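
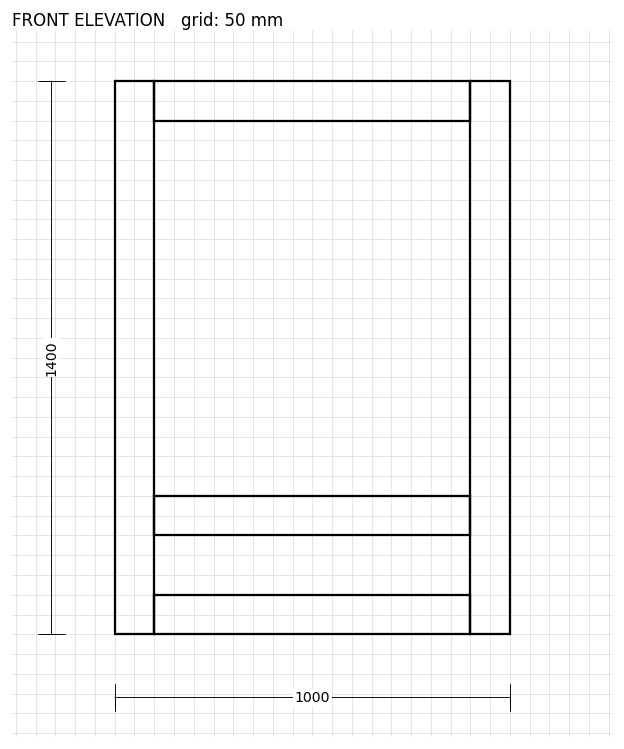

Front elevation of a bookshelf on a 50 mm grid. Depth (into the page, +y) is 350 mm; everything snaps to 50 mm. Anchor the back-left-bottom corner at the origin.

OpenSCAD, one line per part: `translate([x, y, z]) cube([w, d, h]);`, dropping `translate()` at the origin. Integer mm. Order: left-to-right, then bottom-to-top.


cube([100, 350, 1400]);
translate([100, 0, 0]) cube([800, 350, 100]);
translate([100, 0, 250]) cube([800, 350, 100]);
translate([100, 0, 1300]) cube([800, 350, 100]);
translate([900, 0, 0]) cube([100, 350, 1400]);


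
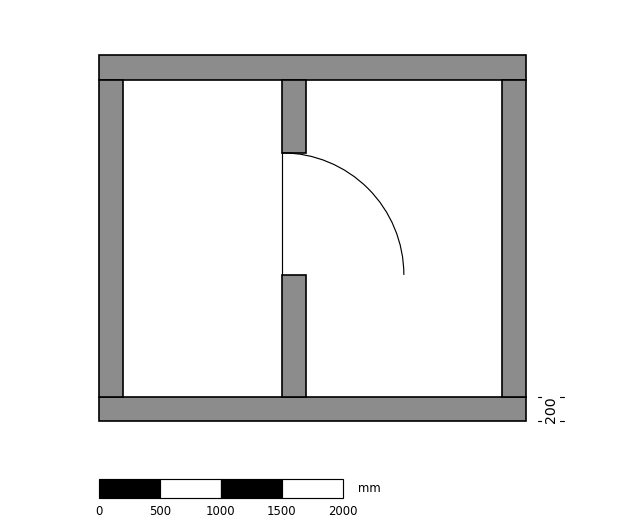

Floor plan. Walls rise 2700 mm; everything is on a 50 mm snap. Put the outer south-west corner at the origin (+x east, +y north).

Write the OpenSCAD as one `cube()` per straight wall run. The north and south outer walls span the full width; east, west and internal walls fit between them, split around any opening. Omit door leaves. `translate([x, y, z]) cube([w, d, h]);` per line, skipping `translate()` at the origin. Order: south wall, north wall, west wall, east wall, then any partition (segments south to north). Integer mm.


cube([3500, 200, 2700]);
translate([0, 2800, 0]) cube([3500, 200, 2700]);
translate([0, 200, 0]) cube([200, 2600, 2700]);
translate([3300, 200, 0]) cube([200, 2600, 2700]);
translate([1500, 200, 0]) cube([200, 1000, 2700]);
translate([1500, 2200, 0]) cube([200, 600, 2700]);


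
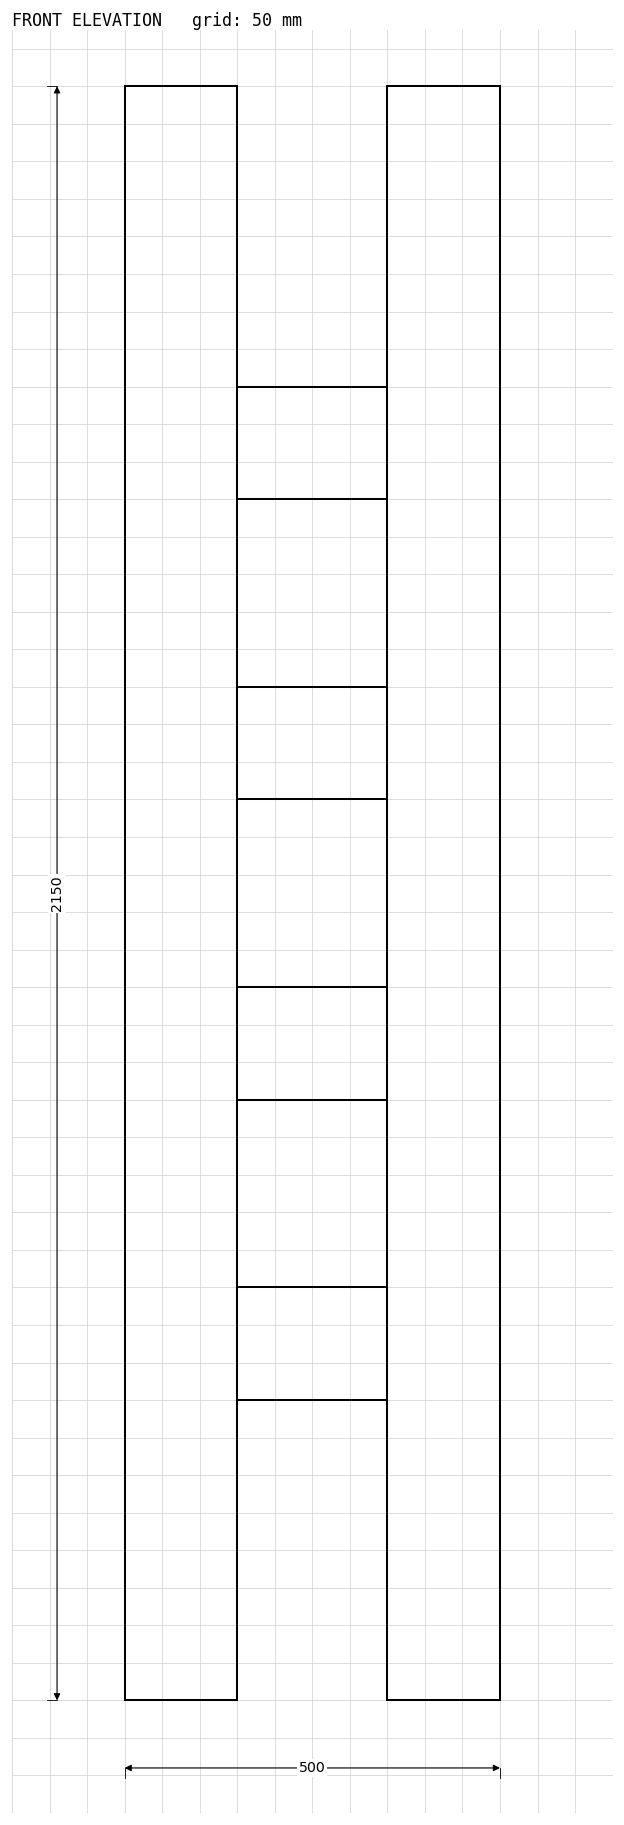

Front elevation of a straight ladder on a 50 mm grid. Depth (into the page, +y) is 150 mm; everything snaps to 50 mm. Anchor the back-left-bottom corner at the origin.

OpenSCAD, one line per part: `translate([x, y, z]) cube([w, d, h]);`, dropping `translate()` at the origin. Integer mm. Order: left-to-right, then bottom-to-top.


cube([150, 150, 2150]);
translate([150, 0, 400]) cube([200, 150, 150]);
translate([150, 0, 800]) cube([200, 150, 150]);
translate([150, 0, 1200]) cube([200, 150, 150]);
translate([150, 0, 1600]) cube([200, 150, 150]);
translate([350, 0, 0]) cube([150, 150, 2150]);


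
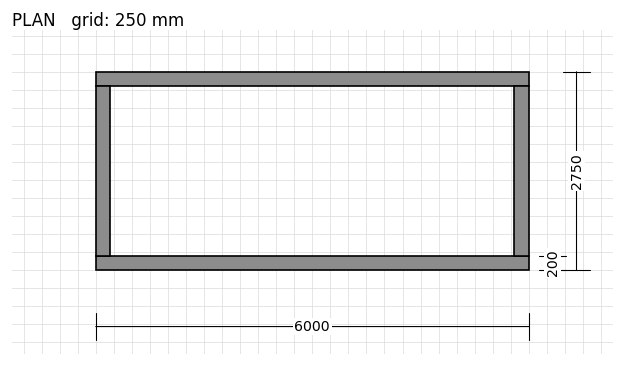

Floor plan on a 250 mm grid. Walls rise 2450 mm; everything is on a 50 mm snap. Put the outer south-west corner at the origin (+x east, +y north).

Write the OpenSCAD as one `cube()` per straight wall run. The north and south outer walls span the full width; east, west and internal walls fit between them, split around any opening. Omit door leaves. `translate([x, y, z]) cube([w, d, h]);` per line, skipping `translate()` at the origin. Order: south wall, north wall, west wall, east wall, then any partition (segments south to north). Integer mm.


cube([6000, 200, 2450]);
translate([0, 2550, 0]) cube([6000, 200, 2450]);
translate([0, 200, 0]) cube([200, 2350, 2450]);
translate([5800, 200, 0]) cube([200, 2350, 2450]);


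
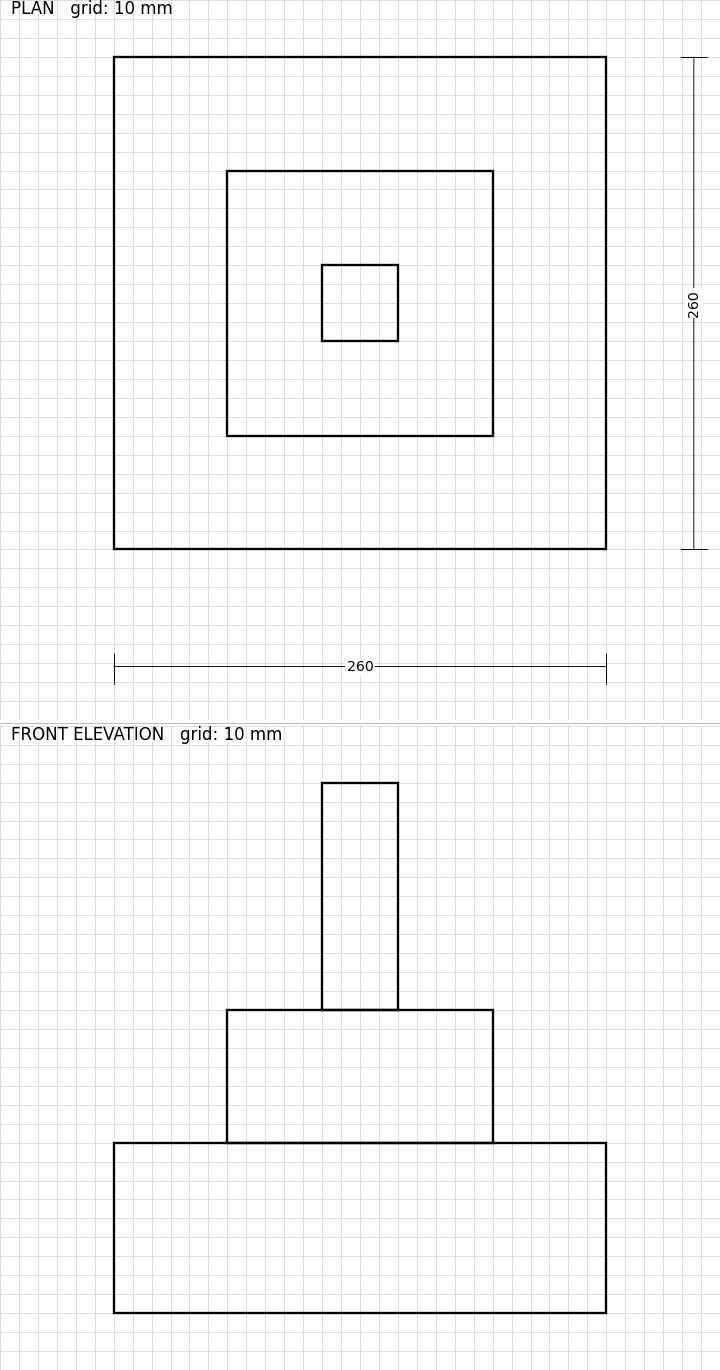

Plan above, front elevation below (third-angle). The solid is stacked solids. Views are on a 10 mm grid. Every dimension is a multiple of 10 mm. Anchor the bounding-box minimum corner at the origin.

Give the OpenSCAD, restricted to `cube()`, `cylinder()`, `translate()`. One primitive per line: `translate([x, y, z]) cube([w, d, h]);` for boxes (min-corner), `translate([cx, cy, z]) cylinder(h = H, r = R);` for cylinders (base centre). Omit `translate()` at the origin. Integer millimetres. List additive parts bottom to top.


cube([260, 260, 90]);
translate([60, 60, 90]) cube([140, 140, 70]);
translate([110, 110, 160]) cube([40, 40, 120]);


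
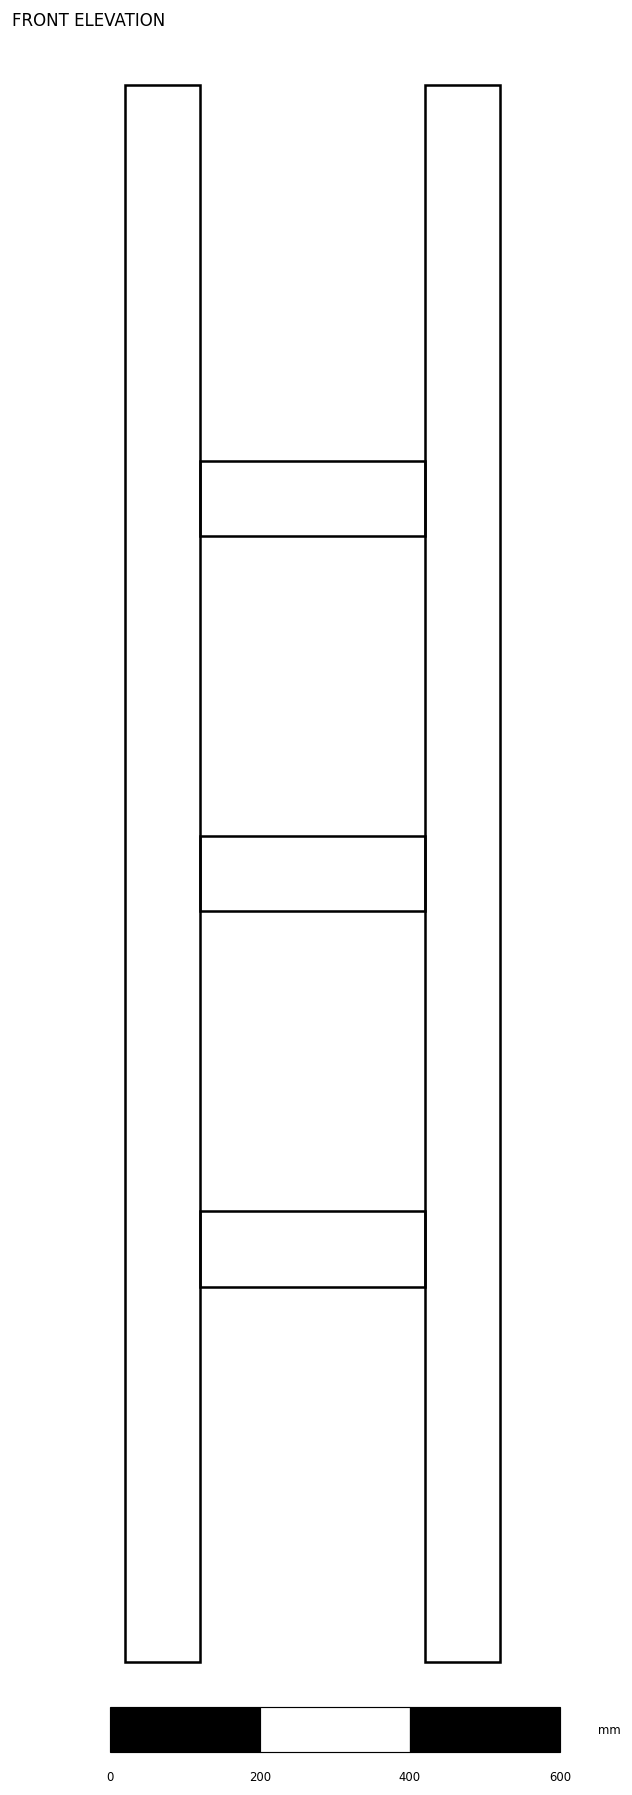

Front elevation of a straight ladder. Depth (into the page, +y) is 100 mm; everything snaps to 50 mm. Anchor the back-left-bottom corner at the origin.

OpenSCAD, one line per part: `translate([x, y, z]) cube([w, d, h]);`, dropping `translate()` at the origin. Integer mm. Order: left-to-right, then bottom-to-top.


cube([100, 100, 2100]);
translate([100, 0, 500]) cube([300, 100, 100]);
translate([100, 0, 1000]) cube([300, 100, 100]);
translate([100, 0, 1500]) cube([300, 100, 100]);
translate([400, 0, 0]) cube([100, 100, 2100]);


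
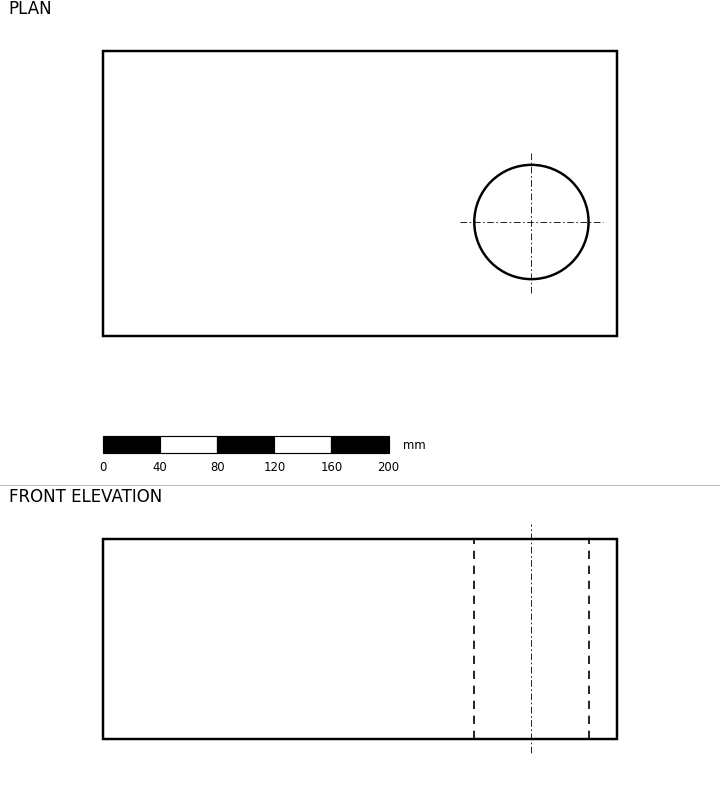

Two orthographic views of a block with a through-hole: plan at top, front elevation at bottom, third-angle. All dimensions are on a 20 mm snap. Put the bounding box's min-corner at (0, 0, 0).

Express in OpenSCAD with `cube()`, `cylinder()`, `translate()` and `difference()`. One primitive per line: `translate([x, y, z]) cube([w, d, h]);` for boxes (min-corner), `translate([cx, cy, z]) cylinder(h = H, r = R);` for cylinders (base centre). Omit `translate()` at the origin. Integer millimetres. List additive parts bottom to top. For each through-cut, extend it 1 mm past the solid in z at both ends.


difference() {
  cube([360, 200, 140]);
  translate([300, 80, -1]) cylinder(h = 142, r = 40);
}


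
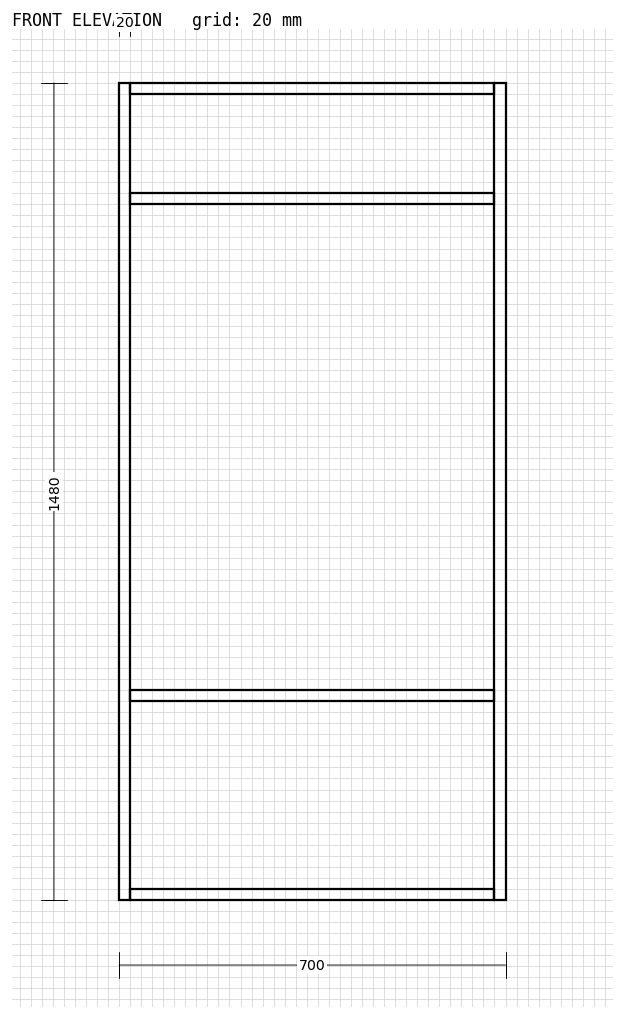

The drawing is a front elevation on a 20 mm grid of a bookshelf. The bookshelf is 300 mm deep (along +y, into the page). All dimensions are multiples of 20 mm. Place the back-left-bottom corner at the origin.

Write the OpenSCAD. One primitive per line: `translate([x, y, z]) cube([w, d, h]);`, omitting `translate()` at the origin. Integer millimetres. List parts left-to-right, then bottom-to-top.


cube([20, 300, 1480]);
translate([20, 0, 0]) cube([660, 300, 20]);
translate([20, 0, 360]) cube([660, 300, 20]);
translate([20, 0, 1260]) cube([660, 300, 20]);
translate([20, 0, 1460]) cube([660, 300, 20]);
translate([680, 0, 0]) cube([20, 300, 1480]);


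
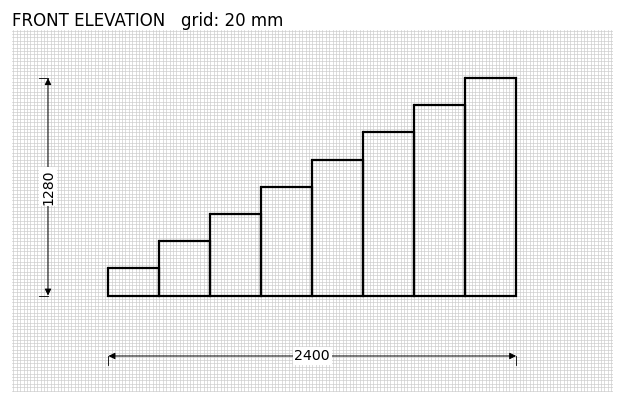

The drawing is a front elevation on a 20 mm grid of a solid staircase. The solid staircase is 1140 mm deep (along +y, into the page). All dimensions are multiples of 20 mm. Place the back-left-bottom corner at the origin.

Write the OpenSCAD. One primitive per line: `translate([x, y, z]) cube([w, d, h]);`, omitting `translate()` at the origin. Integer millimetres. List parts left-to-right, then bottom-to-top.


cube([300, 1140, 160]);
translate([300, 0, 0]) cube([300, 1140, 320]);
translate([600, 0, 0]) cube([300, 1140, 480]);
translate([900, 0, 0]) cube([300, 1140, 640]);
translate([1200, 0, 0]) cube([300, 1140, 800]);
translate([1500, 0, 0]) cube([300, 1140, 960]);
translate([1800, 0, 0]) cube([300, 1140, 1120]);
translate([2100, 0, 0]) cube([300, 1140, 1280]);


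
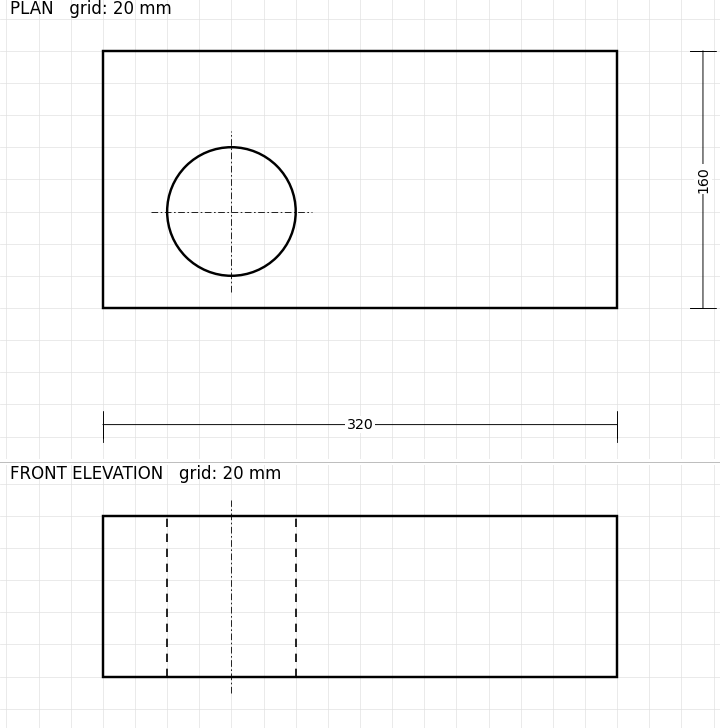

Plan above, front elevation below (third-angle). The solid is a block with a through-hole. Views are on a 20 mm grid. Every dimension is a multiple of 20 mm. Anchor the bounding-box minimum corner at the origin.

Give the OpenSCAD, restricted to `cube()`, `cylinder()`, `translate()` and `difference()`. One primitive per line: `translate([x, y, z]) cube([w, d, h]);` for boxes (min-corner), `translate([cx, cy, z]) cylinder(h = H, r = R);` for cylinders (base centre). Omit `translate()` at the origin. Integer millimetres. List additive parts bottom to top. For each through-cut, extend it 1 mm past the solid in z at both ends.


difference() {
  cube([320, 160, 100]);
  translate([80, 60, -1]) cylinder(h = 102, r = 40);
}


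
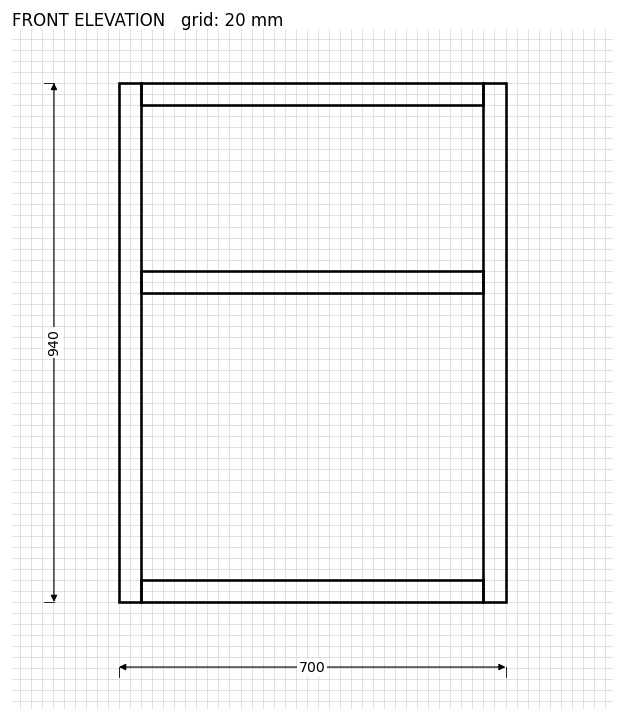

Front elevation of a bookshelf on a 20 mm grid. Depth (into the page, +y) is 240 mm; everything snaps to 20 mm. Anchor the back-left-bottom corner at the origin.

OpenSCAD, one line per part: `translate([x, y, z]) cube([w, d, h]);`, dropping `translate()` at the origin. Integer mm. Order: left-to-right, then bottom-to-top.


cube([40, 240, 940]);
translate([40, 0, 0]) cube([620, 240, 40]);
translate([40, 0, 560]) cube([620, 240, 40]);
translate([40, 0, 900]) cube([620, 240, 40]);
translate([660, 0, 0]) cube([40, 240, 940]);


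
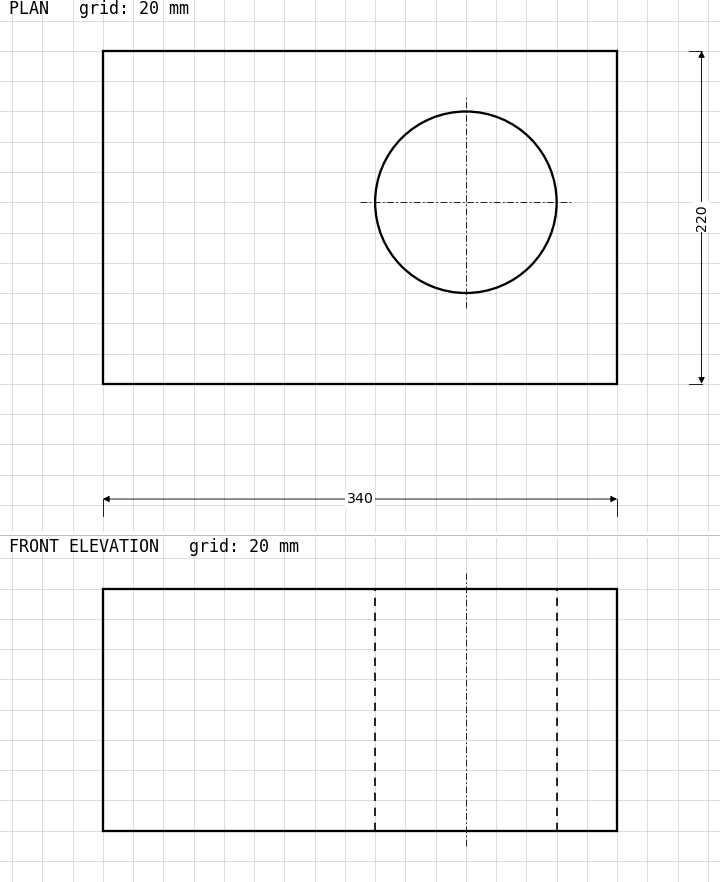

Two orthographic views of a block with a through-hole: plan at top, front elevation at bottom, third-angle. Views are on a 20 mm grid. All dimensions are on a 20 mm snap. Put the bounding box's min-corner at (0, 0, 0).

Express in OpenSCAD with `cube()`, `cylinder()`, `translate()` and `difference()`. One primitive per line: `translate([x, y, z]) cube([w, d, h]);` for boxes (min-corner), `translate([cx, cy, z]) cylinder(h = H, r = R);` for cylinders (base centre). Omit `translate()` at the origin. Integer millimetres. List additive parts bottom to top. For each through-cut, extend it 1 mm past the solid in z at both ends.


difference() {
  cube([340, 220, 160]);
  translate([240, 120, -1]) cylinder(h = 162, r = 60);
}


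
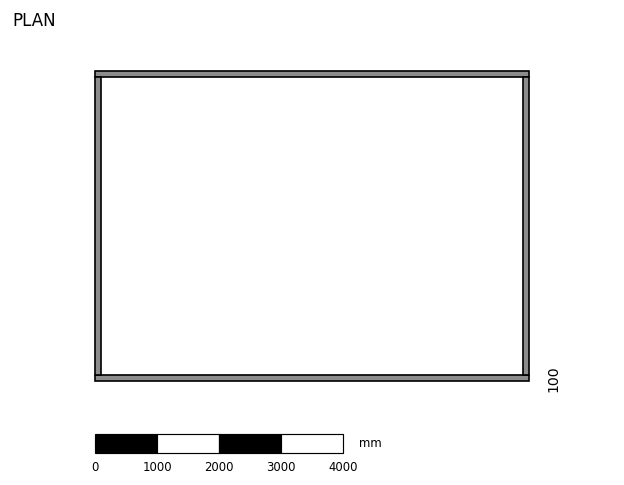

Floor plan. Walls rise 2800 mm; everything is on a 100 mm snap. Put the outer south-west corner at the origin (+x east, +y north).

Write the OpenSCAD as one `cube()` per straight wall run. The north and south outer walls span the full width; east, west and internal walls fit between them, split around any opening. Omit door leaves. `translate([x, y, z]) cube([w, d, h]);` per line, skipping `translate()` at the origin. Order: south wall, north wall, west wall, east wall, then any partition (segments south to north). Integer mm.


cube([7000, 100, 2800]);
translate([0, 4900, 0]) cube([7000, 100, 2800]);
translate([0, 100, 0]) cube([100, 4800, 2800]);
translate([6900, 100, 0]) cube([100, 4800, 2800]);


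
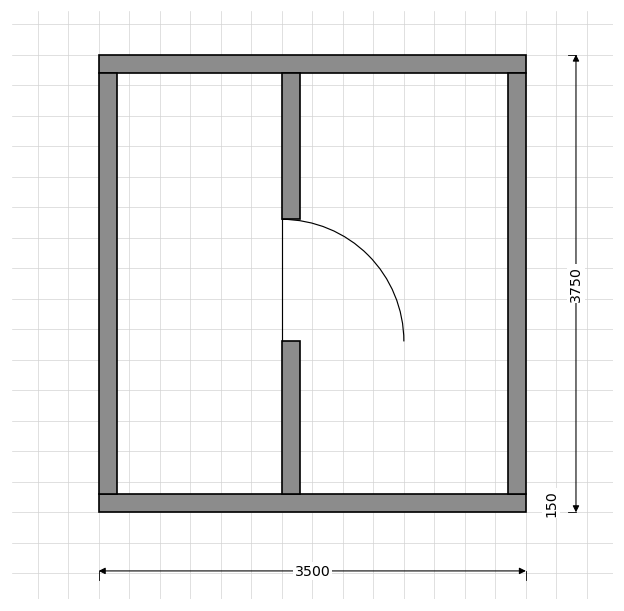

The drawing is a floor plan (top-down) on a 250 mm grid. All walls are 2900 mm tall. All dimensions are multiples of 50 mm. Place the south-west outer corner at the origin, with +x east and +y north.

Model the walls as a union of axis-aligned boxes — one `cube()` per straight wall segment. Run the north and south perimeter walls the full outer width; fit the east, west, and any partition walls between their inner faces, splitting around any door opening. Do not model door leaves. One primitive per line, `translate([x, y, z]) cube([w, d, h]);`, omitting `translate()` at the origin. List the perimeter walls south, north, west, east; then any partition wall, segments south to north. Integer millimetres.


cube([3500, 150, 2900]);
translate([0, 3600, 0]) cube([3500, 150, 2900]);
translate([0, 150, 0]) cube([150, 3450, 2900]);
translate([3350, 150, 0]) cube([150, 3450, 2900]);
translate([1500, 150, 0]) cube([150, 1250, 2900]);
translate([1500, 2400, 0]) cube([150, 1200, 2900]);


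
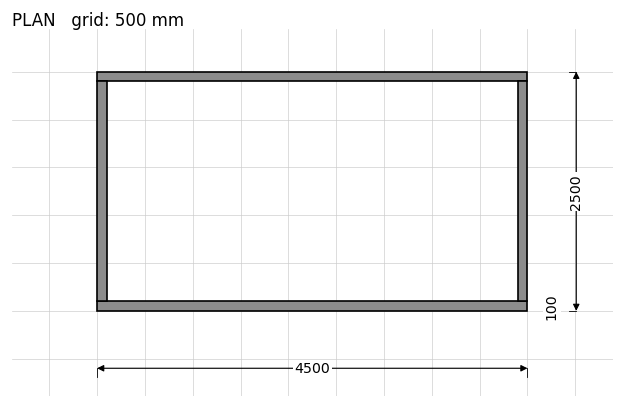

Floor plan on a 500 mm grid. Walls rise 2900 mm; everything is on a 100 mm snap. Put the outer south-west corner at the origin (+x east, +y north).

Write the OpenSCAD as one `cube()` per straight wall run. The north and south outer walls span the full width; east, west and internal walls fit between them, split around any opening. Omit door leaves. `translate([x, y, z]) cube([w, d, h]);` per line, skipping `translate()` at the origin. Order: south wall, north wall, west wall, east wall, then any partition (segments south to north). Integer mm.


cube([4500, 100, 2900]);
translate([0, 2400, 0]) cube([4500, 100, 2900]);
translate([0, 100, 0]) cube([100, 2300, 2900]);
translate([4400, 100, 0]) cube([100, 2300, 2900]);


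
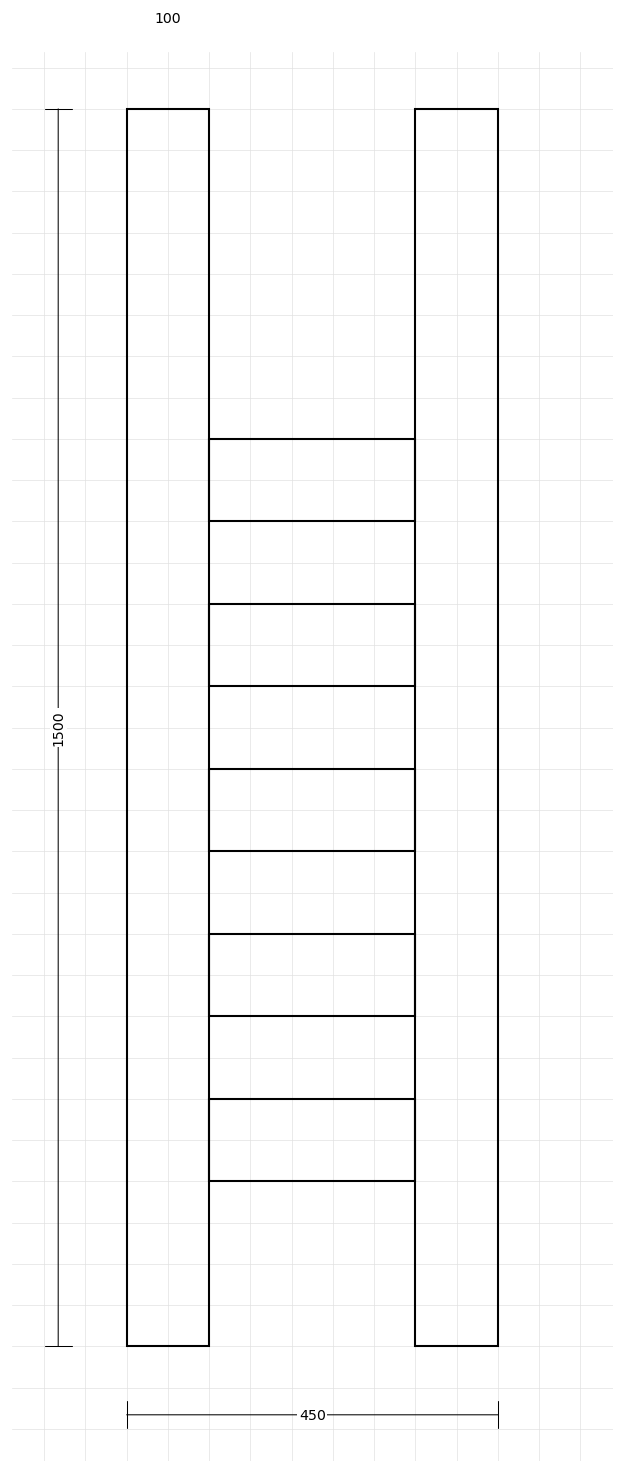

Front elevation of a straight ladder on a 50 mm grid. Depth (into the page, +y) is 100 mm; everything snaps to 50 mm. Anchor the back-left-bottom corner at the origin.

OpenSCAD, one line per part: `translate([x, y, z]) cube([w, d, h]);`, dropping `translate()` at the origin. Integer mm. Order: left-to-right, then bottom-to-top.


cube([100, 100, 1500]);
translate([100, 0, 200]) cube([250, 100, 100]);
translate([100, 0, 400]) cube([250, 100, 100]);
translate([100, 0, 600]) cube([250, 100, 100]);
translate([100, 0, 800]) cube([250, 100, 100]);
translate([100, 0, 1000]) cube([250, 100, 100]);
translate([350, 0, 0]) cube([100, 100, 1500]);


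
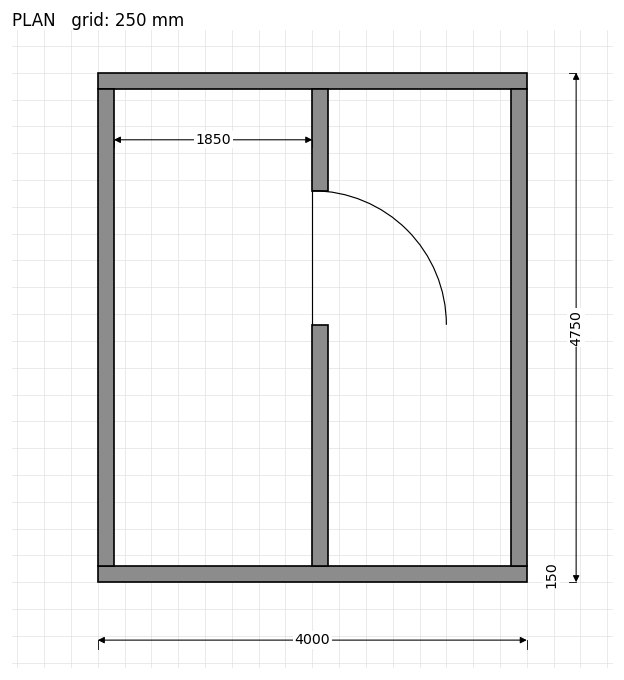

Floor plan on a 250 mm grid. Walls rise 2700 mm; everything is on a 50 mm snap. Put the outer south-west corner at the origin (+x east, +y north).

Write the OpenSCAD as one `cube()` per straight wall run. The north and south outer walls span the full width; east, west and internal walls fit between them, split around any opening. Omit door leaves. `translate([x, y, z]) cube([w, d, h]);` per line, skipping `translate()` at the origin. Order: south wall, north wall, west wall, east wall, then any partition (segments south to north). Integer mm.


cube([4000, 150, 2700]);
translate([0, 4600, 0]) cube([4000, 150, 2700]);
translate([0, 150, 0]) cube([150, 4450, 2700]);
translate([3850, 150, 0]) cube([150, 4450, 2700]);
translate([2000, 150, 0]) cube([150, 2250, 2700]);
translate([2000, 3650, 0]) cube([150, 950, 2700]);


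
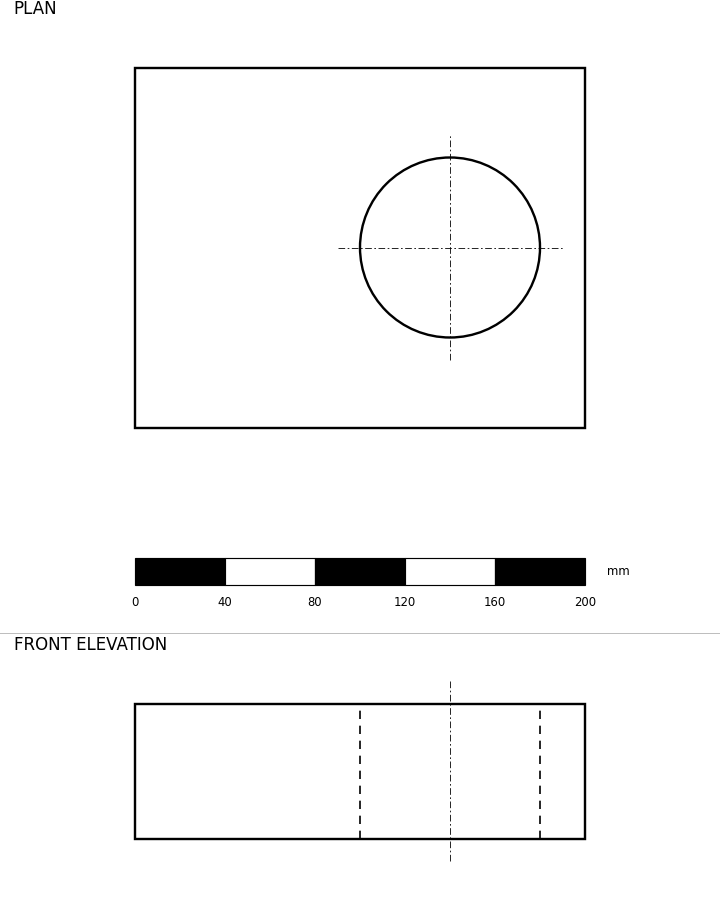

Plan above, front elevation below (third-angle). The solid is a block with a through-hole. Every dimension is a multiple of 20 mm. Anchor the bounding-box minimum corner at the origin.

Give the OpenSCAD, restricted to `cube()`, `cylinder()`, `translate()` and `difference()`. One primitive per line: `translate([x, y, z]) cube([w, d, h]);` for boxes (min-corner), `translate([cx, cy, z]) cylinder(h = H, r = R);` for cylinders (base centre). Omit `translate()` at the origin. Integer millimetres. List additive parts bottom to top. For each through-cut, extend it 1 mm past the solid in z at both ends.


difference() {
  cube([200, 160, 60]);
  translate([140, 80, -1]) cylinder(h = 62, r = 40);
}


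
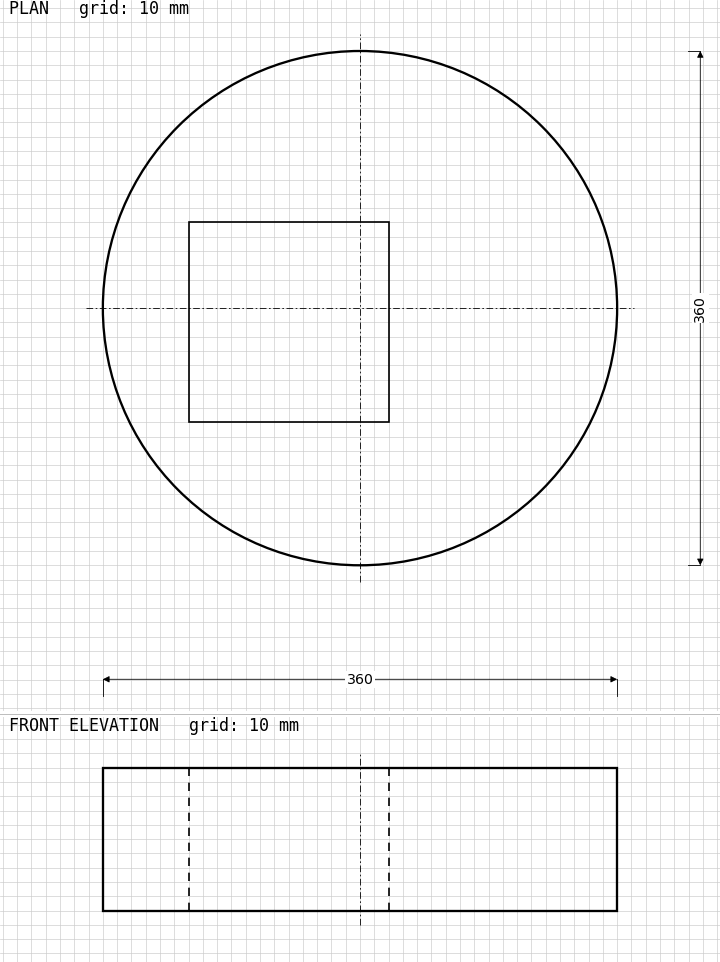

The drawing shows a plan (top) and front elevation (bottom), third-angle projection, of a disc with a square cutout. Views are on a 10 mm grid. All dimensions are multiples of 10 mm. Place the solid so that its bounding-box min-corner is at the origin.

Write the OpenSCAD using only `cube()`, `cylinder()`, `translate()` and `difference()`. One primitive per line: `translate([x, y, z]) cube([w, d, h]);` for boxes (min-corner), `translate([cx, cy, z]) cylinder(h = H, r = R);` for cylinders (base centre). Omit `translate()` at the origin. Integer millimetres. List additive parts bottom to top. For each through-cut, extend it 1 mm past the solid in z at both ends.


difference() {
  translate([180, 180, 0]) cylinder(h = 100, r = 180);
  translate([60, 100, -1]) cube([140, 140, 102]);
}


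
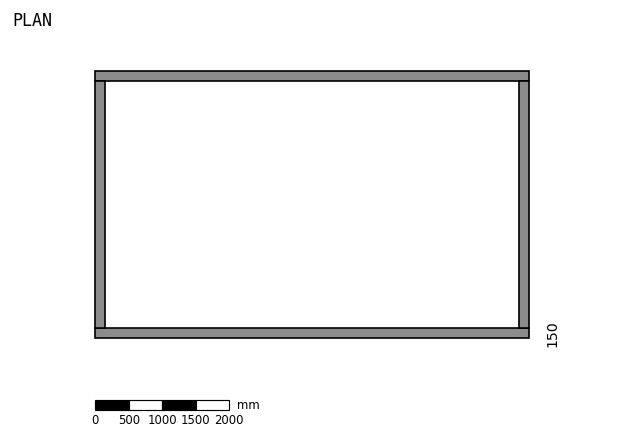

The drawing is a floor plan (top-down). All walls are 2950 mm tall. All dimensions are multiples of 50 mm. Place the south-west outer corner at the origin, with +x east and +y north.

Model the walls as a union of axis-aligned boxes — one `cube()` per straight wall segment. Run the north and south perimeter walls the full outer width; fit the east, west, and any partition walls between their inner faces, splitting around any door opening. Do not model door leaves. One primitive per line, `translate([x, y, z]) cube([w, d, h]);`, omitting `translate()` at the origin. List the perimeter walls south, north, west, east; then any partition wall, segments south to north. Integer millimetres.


cube([6500, 150, 2950]);
translate([0, 3850, 0]) cube([6500, 150, 2950]);
translate([0, 150, 0]) cube([150, 3700, 2950]);
translate([6350, 150, 0]) cube([150, 3700, 2950]);


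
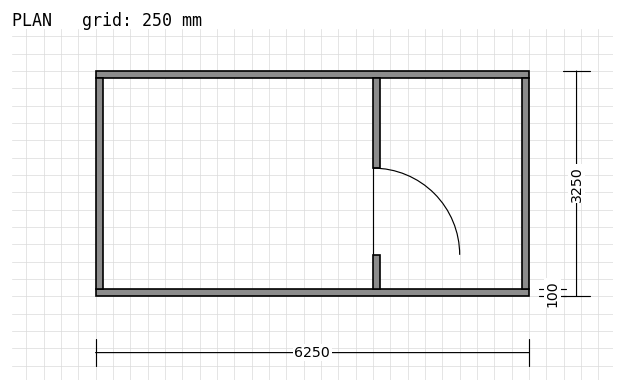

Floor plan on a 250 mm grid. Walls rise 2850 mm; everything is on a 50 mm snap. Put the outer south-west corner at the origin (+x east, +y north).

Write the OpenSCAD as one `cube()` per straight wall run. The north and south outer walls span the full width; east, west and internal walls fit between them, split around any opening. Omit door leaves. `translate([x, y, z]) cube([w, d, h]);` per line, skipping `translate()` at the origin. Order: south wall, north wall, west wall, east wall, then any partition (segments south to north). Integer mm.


cube([6250, 100, 2850]);
translate([0, 3150, 0]) cube([6250, 100, 2850]);
translate([0, 100, 0]) cube([100, 3050, 2850]);
translate([6150, 100, 0]) cube([100, 3050, 2850]);
translate([4000, 100, 0]) cube([100, 500, 2850]);
translate([4000, 1850, 0]) cube([100, 1300, 2850]);


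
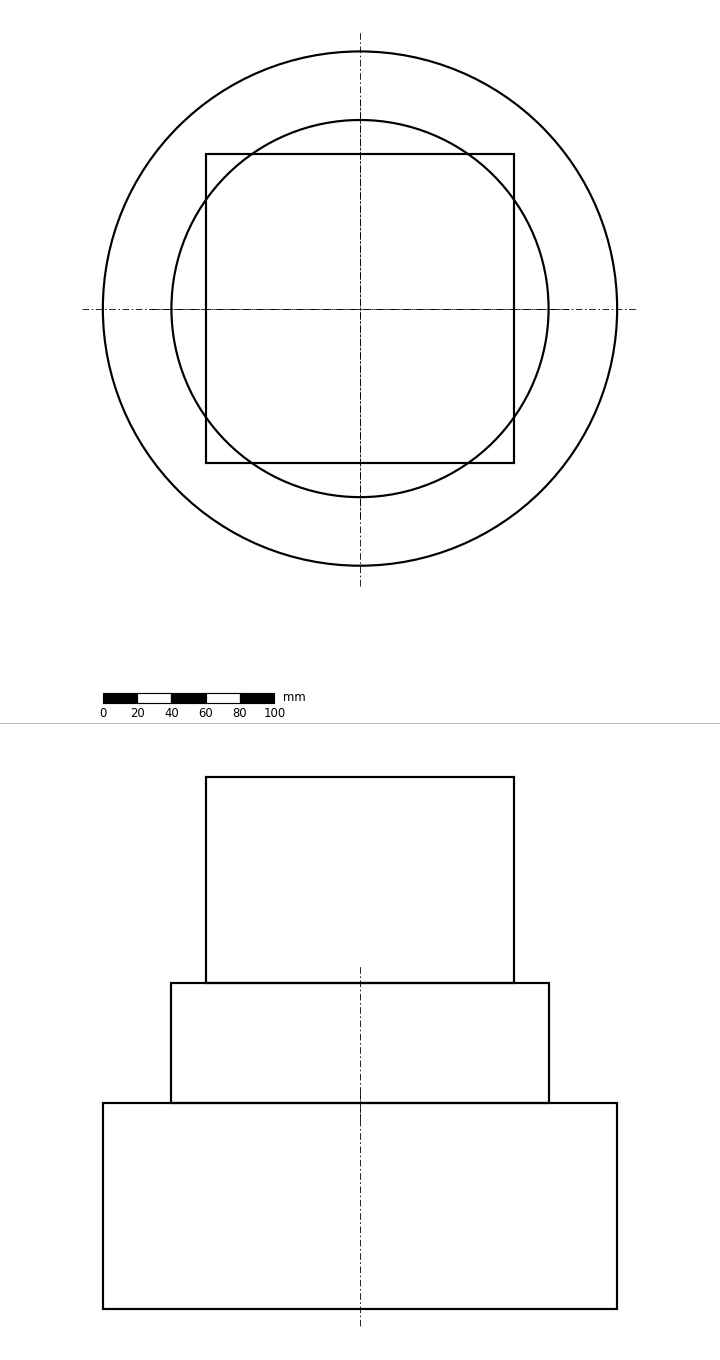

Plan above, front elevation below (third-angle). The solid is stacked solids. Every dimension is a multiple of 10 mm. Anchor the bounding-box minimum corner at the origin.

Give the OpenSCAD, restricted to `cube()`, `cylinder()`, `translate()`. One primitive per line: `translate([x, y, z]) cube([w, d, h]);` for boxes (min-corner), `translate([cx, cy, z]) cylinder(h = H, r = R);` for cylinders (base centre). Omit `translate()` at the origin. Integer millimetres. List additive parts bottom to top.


translate([150, 150, 0]) cylinder(h = 120, r = 150);
translate([150, 150, 120]) cylinder(h = 70, r = 110);
translate([60, 60, 190]) cube([180, 180, 120]);


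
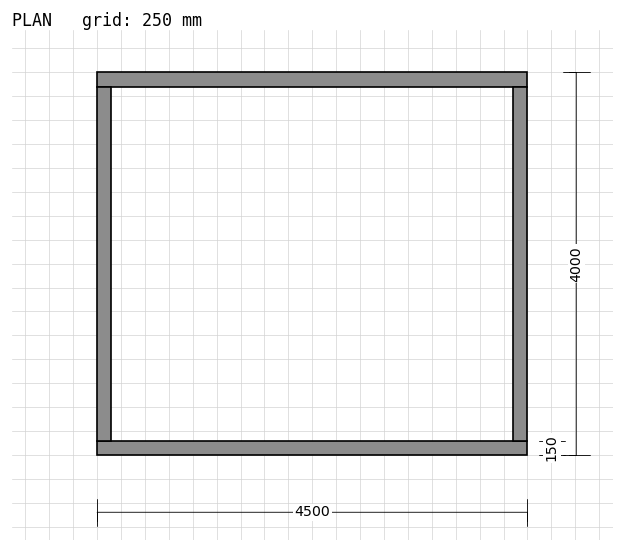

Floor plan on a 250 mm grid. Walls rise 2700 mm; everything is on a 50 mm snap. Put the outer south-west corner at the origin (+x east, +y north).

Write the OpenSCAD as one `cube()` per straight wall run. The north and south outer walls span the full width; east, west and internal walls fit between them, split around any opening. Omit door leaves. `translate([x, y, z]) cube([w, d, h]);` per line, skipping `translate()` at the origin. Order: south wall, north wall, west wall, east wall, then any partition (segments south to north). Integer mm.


cube([4500, 150, 2700]);
translate([0, 3850, 0]) cube([4500, 150, 2700]);
translate([0, 150, 0]) cube([150, 3700, 2700]);
translate([4350, 150, 0]) cube([150, 3700, 2700]);


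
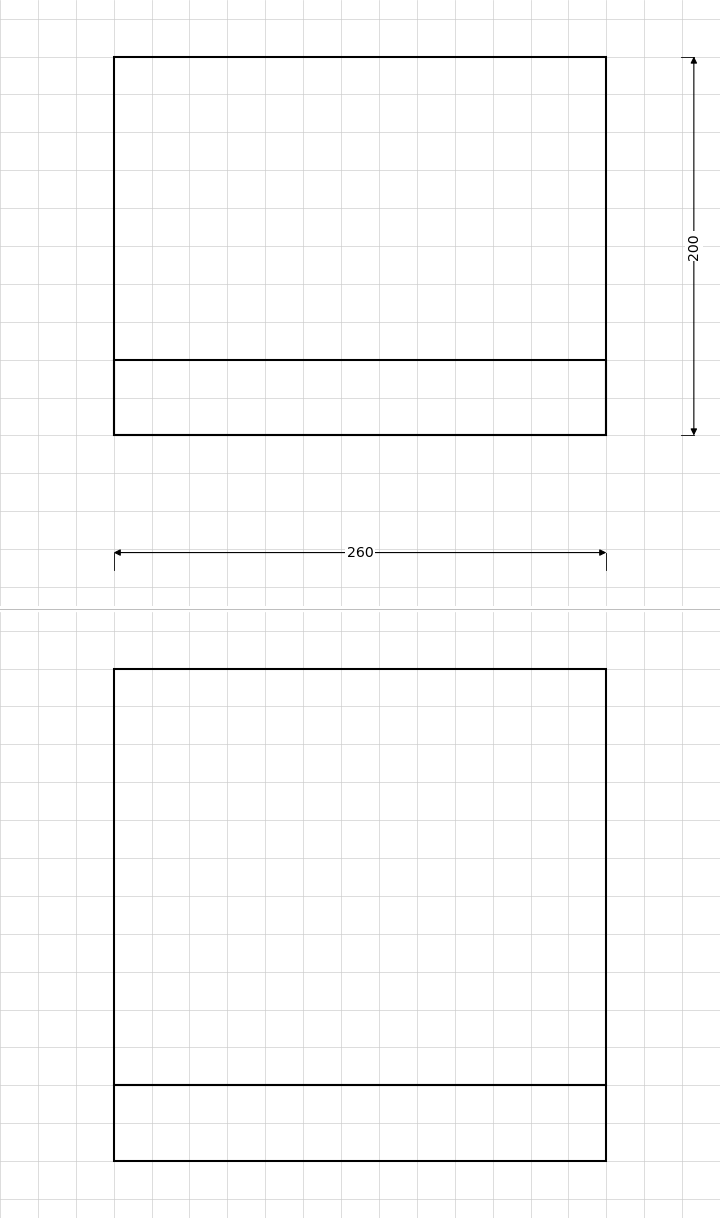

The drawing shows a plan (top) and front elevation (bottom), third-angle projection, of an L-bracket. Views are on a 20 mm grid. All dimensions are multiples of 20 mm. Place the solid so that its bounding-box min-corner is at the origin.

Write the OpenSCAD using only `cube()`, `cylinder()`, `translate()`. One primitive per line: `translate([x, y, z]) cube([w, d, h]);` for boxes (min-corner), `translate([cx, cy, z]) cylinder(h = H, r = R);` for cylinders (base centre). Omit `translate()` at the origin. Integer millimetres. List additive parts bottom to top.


cube([260, 200, 40]);
translate([0, 0, 40]) cube([260, 40, 220]);


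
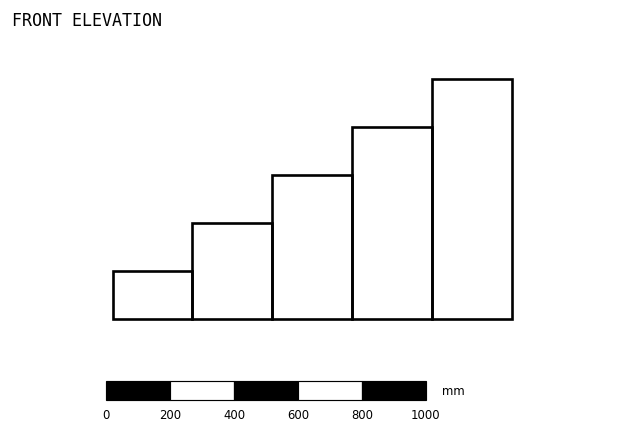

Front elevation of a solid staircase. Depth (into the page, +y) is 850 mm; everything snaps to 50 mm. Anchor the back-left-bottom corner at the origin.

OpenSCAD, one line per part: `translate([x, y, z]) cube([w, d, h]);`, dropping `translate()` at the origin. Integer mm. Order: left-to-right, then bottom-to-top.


cube([250, 850, 150]);
translate([250, 0, 0]) cube([250, 850, 300]);
translate([500, 0, 0]) cube([250, 850, 450]);
translate([750, 0, 0]) cube([250, 850, 600]);
translate([1000, 0, 0]) cube([250, 850, 750]);


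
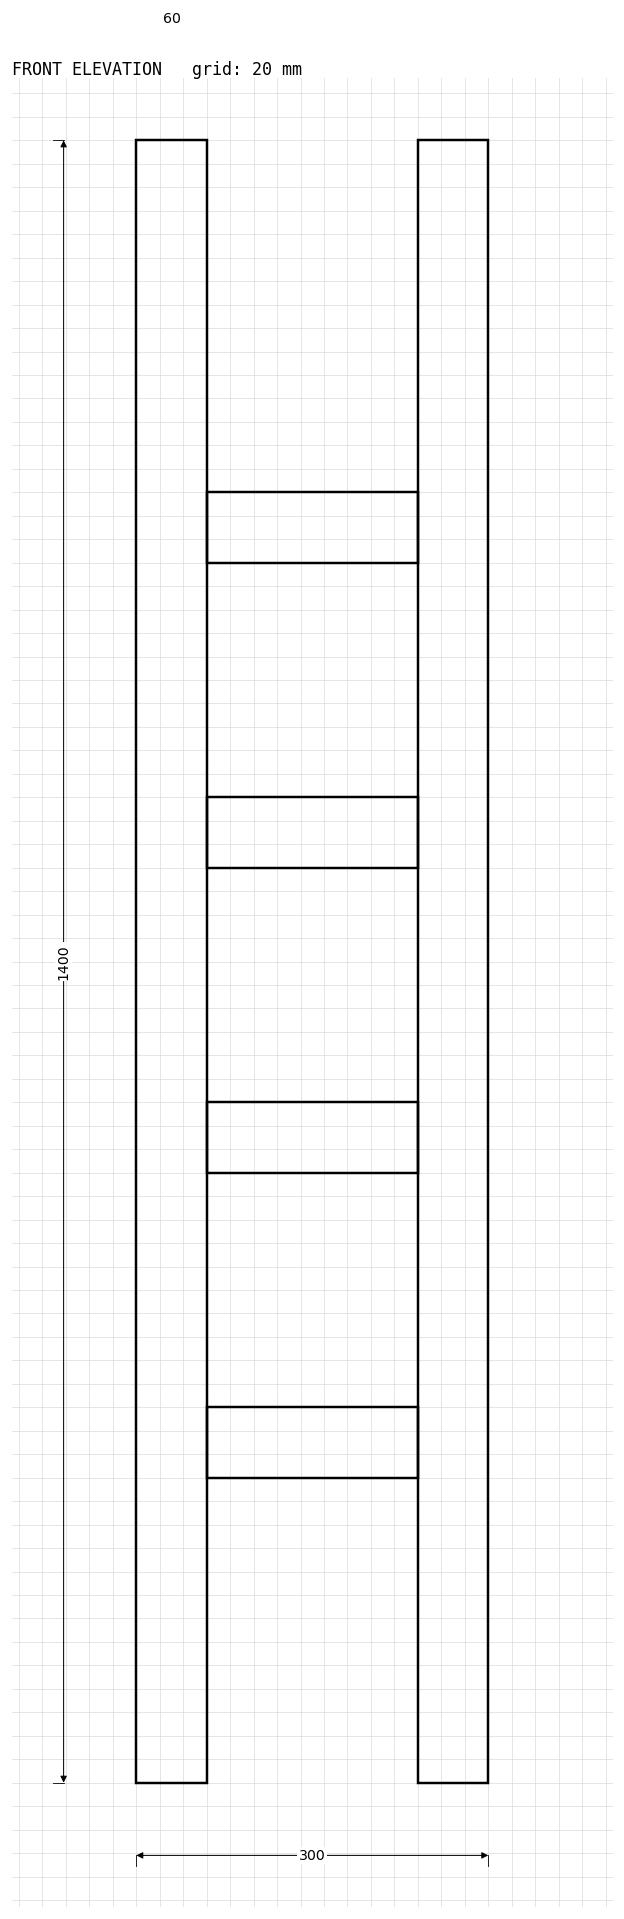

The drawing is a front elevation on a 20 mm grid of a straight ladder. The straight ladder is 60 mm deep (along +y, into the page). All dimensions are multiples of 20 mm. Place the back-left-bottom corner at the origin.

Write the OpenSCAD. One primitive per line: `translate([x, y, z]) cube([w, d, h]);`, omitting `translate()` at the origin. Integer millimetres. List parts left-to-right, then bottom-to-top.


cube([60, 60, 1400]);
translate([60, 0, 260]) cube([180, 60, 60]);
translate([60, 0, 520]) cube([180, 60, 60]);
translate([60, 0, 780]) cube([180, 60, 60]);
translate([60, 0, 1040]) cube([180, 60, 60]);
translate([240, 0, 0]) cube([60, 60, 1400]);


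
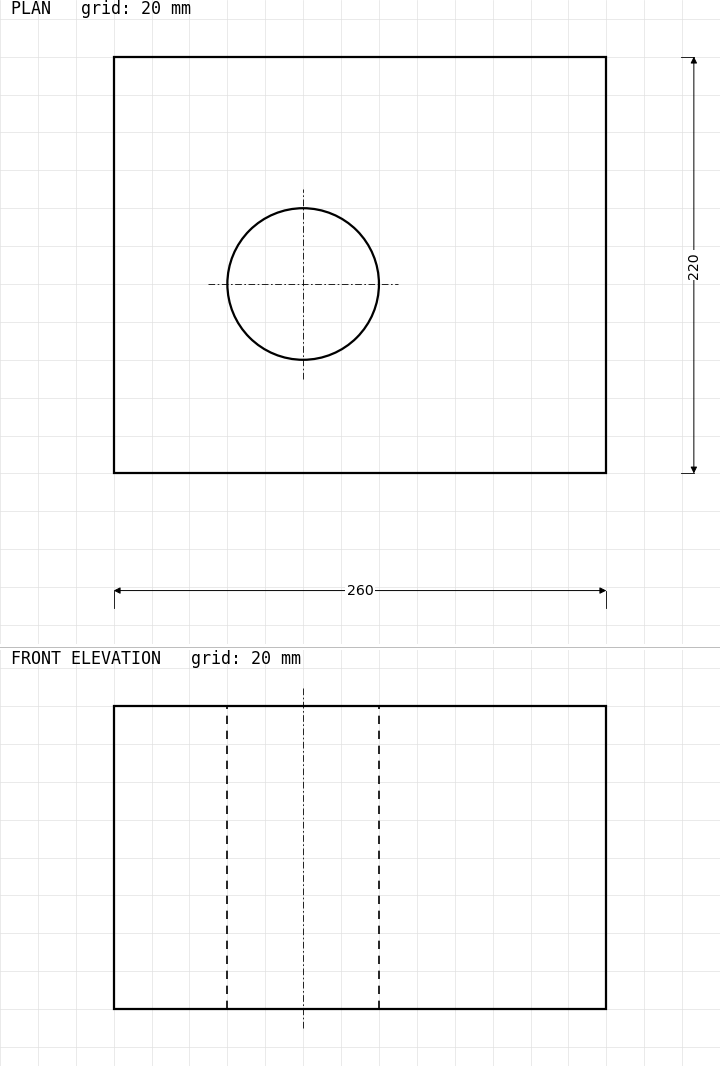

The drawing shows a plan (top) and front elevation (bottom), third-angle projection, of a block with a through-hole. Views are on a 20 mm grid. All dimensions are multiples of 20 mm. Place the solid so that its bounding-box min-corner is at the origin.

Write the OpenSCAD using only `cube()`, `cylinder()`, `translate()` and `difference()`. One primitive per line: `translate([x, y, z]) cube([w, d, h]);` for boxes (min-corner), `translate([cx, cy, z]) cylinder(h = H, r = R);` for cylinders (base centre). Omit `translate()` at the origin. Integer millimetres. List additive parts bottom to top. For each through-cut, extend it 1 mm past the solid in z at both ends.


difference() {
  cube([260, 220, 160]);
  translate([100, 100, -1]) cylinder(h = 162, r = 40);
}


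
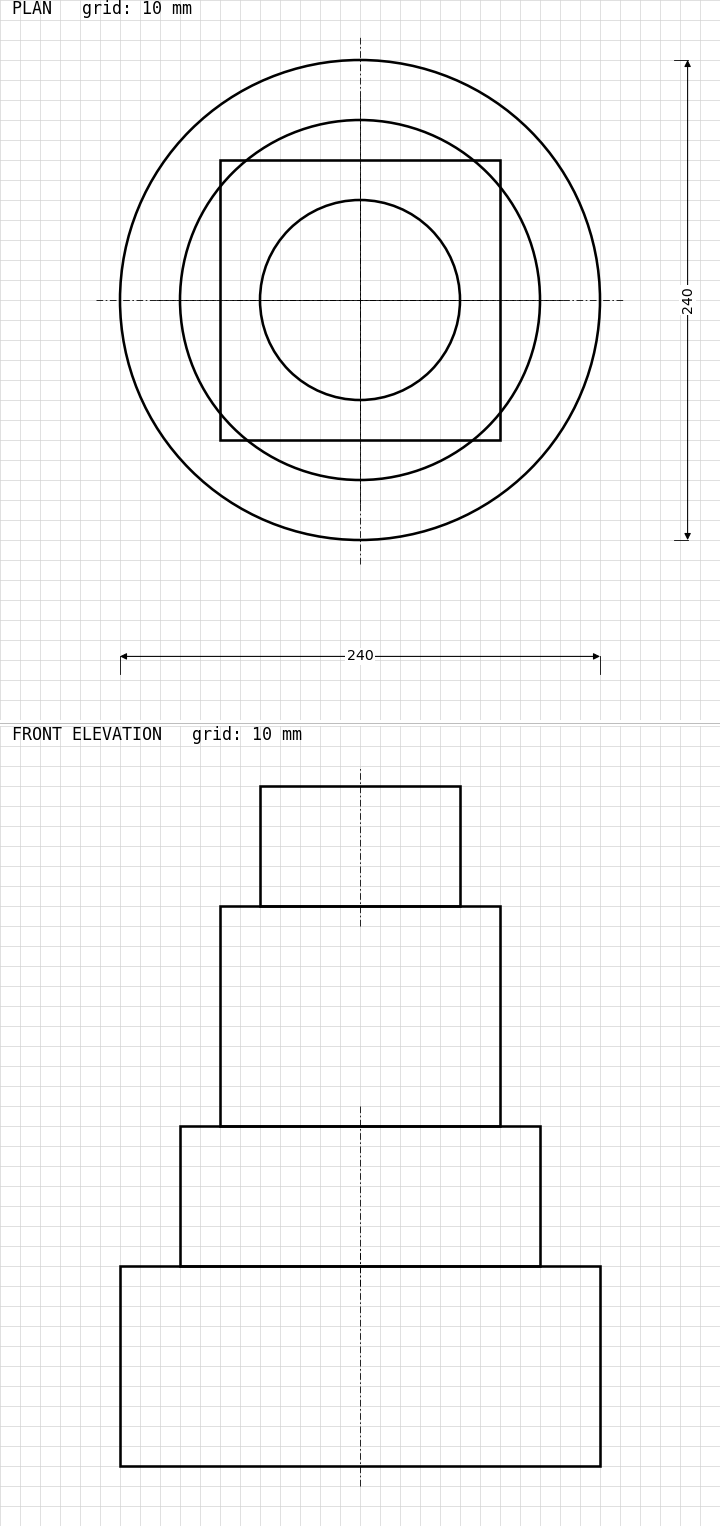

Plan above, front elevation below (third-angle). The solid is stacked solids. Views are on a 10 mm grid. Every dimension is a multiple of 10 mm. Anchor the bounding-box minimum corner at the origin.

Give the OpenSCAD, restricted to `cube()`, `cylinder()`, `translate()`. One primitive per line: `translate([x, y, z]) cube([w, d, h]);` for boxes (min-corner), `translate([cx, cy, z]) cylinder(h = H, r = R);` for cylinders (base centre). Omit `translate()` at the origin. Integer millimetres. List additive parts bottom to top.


translate([120, 120, 0]) cylinder(h = 100, r = 120);
translate([120, 120, 100]) cylinder(h = 70, r = 90);
translate([50, 50, 170]) cube([140, 140, 110]);
translate([120, 120, 280]) cylinder(h = 60, r = 50);


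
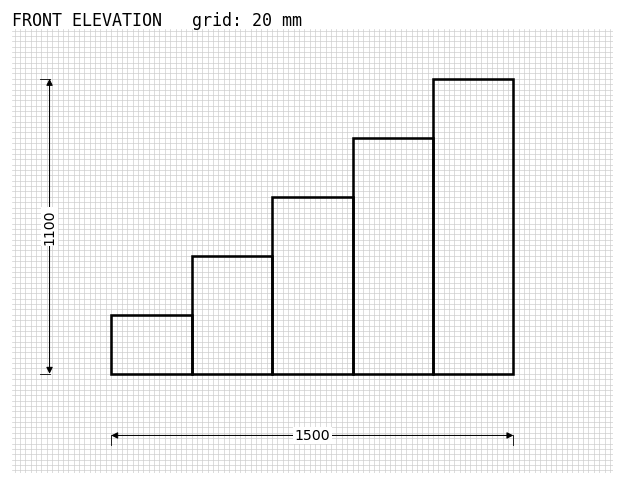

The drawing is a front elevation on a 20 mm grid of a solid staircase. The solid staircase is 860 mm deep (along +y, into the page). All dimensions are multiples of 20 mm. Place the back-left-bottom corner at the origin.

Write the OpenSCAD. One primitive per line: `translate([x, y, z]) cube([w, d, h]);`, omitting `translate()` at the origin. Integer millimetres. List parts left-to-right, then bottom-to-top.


cube([300, 860, 220]);
translate([300, 0, 0]) cube([300, 860, 440]);
translate([600, 0, 0]) cube([300, 860, 660]);
translate([900, 0, 0]) cube([300, 860, 880]);
translate([1200, 0, 0]) cube([300, 860, 1100]);


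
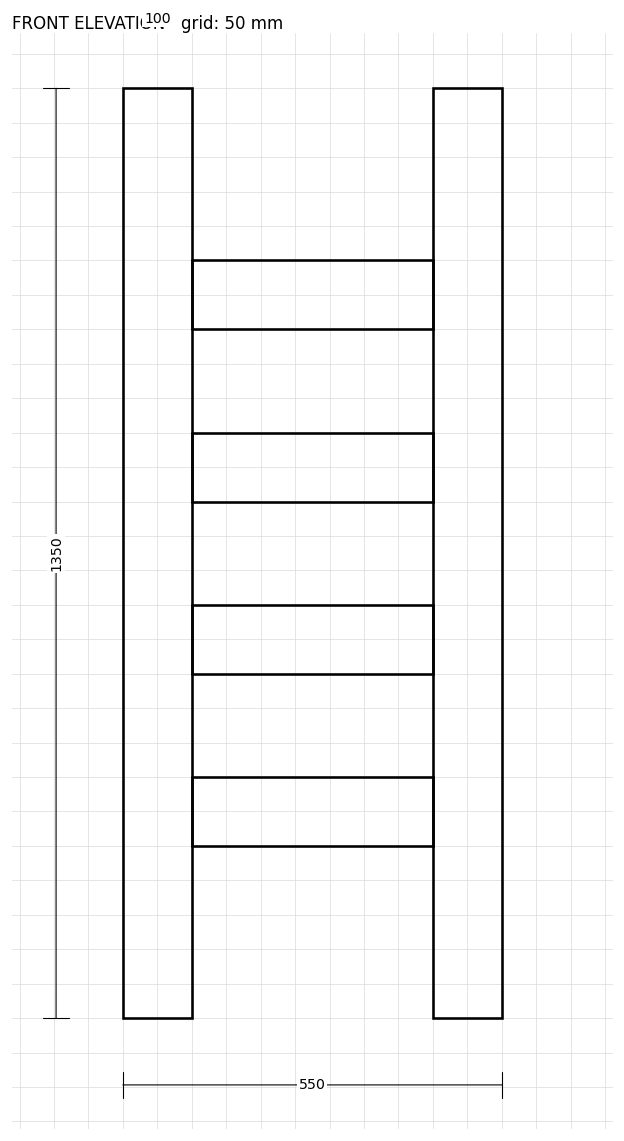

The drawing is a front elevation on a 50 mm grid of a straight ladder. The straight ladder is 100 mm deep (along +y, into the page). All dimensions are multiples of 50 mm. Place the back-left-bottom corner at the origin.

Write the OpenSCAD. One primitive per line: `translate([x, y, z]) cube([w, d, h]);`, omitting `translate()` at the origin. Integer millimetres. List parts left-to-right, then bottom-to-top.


cube([100, 100, 1350]);
translate([100, 0, 250]) cube([350, 100, 100]);
translate([100, 0, 500]) cube([350, 100, 100]);
translate([100, 0, 750]) cube([350, 100, 100]);
translate([100, 0, 1000]) cube([350, 100, 100]);
translate([450, 0, 0]) cube([100, 100, 1350]);


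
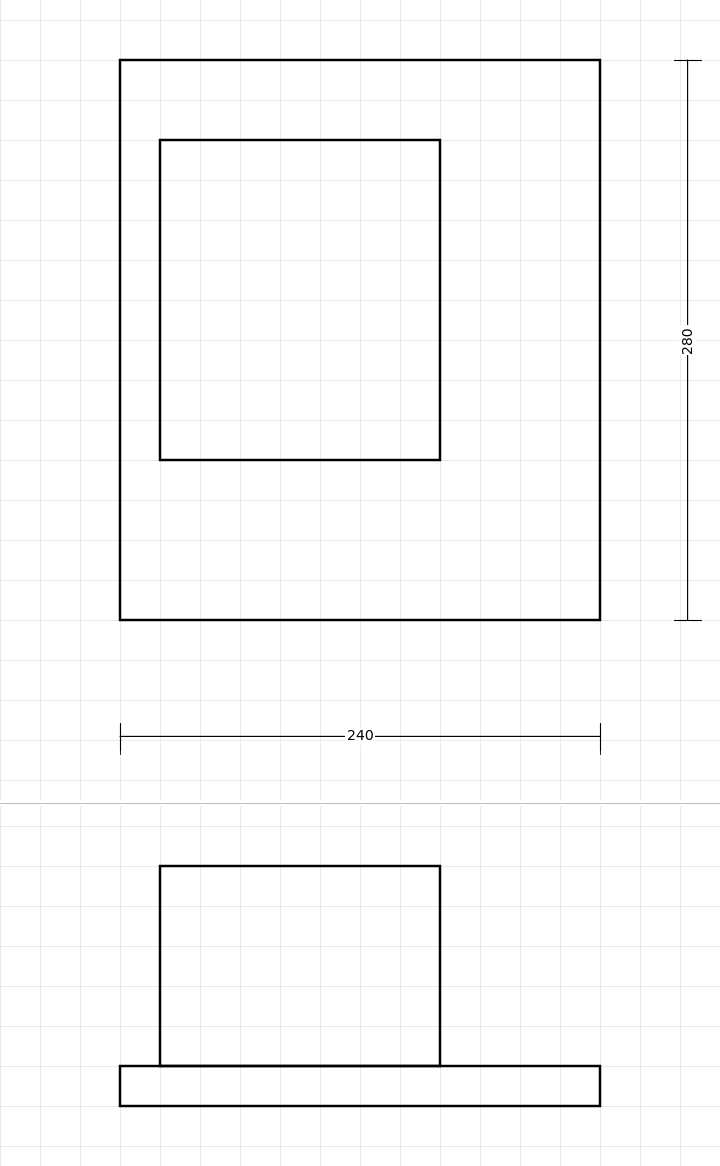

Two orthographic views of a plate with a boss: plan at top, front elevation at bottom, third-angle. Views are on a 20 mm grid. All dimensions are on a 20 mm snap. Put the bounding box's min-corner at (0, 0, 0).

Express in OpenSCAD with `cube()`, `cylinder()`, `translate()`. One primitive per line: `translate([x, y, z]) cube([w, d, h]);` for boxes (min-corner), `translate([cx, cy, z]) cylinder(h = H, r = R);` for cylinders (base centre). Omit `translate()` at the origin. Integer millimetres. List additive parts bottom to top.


cube([240, 280, 20]);
translate([20, 80, 20]) cube([140, 160, 100]);


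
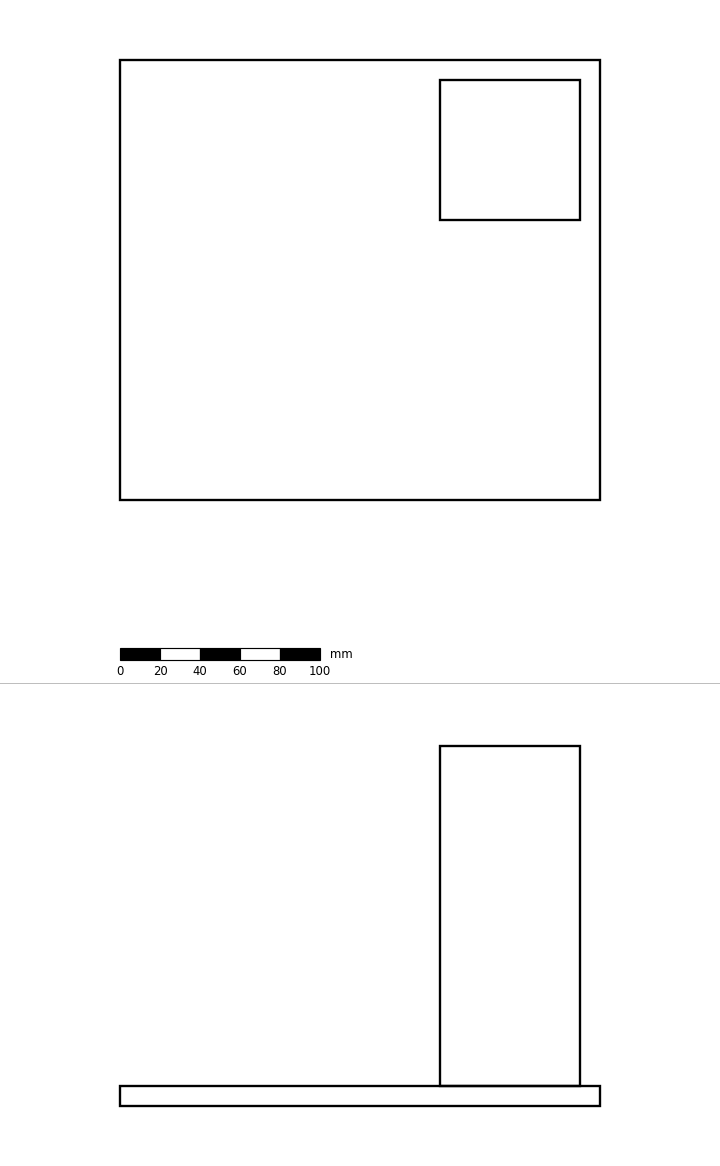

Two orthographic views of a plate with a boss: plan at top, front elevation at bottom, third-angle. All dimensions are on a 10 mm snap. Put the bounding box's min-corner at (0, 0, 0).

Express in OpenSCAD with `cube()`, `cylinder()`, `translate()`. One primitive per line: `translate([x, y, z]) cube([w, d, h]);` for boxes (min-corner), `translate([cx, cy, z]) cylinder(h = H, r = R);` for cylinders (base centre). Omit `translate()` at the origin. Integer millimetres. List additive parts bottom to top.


cube([240, 220, 10]);
translate([160, 140, 10]) cube([70, 70, 170]);


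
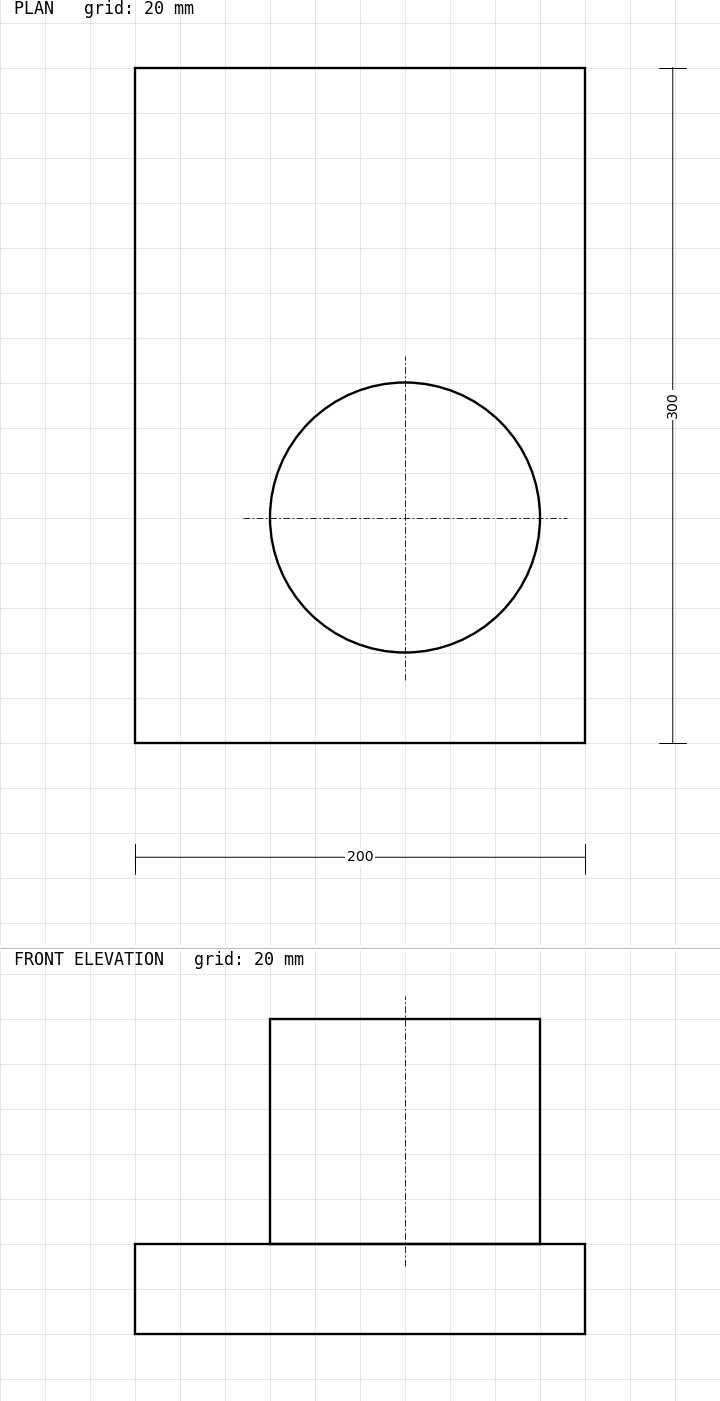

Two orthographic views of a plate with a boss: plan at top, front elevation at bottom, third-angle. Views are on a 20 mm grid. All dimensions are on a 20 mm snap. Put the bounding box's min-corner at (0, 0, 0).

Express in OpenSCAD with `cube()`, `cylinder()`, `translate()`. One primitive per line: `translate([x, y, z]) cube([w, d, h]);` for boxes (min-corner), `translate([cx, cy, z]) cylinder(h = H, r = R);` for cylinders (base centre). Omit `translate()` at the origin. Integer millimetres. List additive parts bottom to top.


cube([200, 300, 40]);
translate([120, 100, 40]) cylinder(h = 100, r = 60);


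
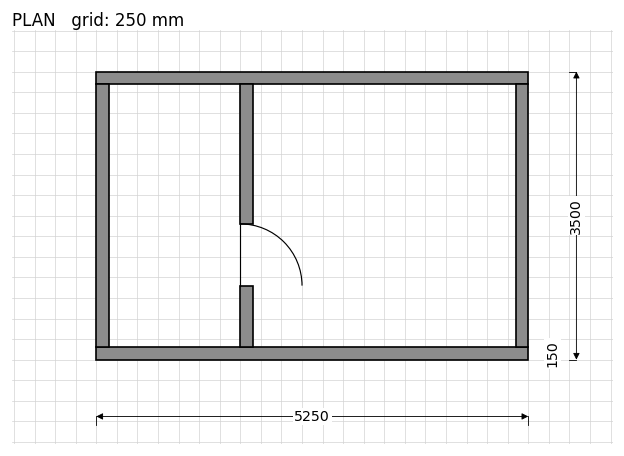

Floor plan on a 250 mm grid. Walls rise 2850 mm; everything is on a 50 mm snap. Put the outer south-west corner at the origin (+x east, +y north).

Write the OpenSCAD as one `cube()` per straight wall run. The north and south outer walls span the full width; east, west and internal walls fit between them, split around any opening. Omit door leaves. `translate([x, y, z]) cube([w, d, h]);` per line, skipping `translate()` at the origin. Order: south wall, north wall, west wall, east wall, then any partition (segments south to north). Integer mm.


cube([5250, 150, 2850]);
translate([0, 3350, 0]) cube([5250, 150, 2850]);
translate([0, 150, 0]) cube([150, 3200, 2850]);
translate([5100, 150, 0]) cube([150, 3200, 2850]);
translate([1750, 150, 0]) cube([150, 750, 2850]);
translate([1750, 1650, 0]) cube([150, 1700, 2850]);


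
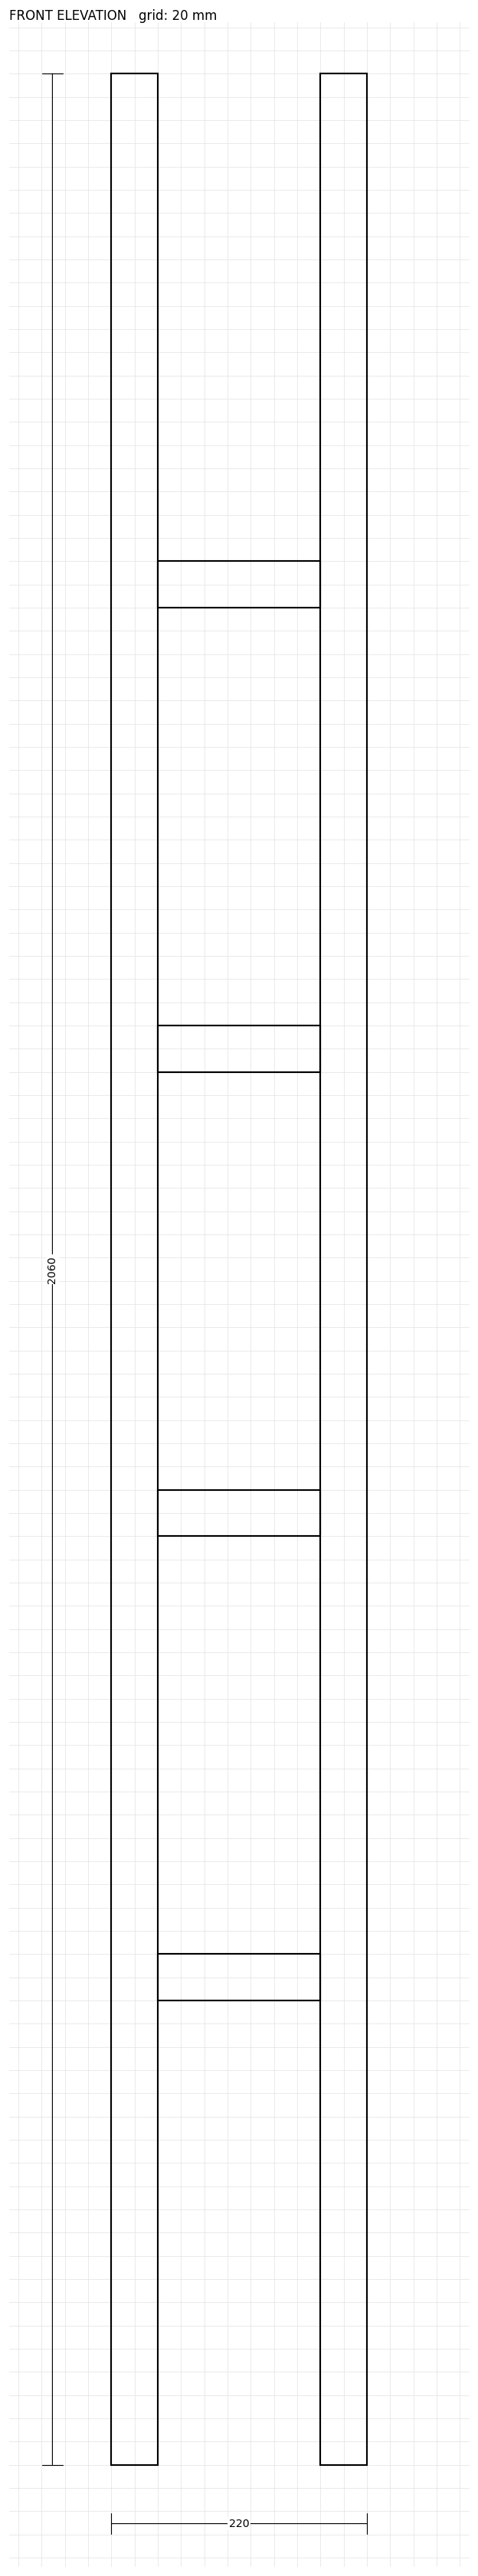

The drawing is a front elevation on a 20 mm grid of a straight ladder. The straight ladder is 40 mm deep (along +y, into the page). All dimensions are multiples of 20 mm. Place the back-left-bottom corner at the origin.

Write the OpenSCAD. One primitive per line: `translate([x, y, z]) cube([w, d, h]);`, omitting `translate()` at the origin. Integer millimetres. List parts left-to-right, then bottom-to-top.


cube([40, 40, 2060]);
translate([40, 0, 400]) cube([140, 40, 40]);
translate([40, 0, 800]) cube([140, 40, 40]);
translate([40, 0, 1200]) cube([140, 40, 40]);
translate([40, 0, 1600]) cube([140, 40, 40]);
translate([180, 0, 0]) cube([40, 40, 2060]);
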